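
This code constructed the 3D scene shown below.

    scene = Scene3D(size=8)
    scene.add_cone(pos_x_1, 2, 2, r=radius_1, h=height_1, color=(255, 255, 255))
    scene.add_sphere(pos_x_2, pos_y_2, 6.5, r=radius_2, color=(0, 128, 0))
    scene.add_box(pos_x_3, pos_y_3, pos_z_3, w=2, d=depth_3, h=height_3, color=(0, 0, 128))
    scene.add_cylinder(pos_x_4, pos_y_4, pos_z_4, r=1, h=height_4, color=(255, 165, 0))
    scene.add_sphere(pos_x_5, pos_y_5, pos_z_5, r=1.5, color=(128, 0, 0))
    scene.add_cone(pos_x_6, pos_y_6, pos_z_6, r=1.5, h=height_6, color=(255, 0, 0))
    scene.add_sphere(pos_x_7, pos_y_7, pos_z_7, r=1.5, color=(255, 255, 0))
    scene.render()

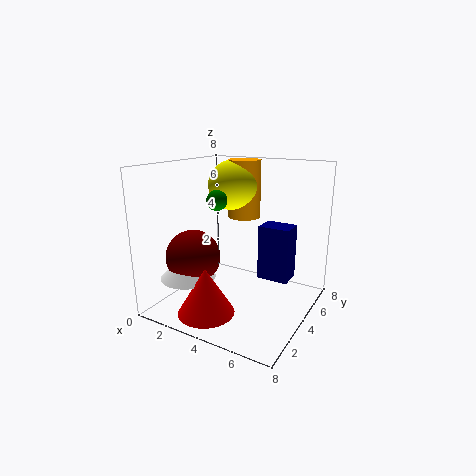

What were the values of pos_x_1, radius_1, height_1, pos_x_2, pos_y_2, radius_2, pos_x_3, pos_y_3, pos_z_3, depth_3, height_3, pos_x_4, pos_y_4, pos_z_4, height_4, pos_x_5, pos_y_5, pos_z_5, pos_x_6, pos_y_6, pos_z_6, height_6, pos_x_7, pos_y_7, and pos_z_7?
pos_x_1 = 2, radius_1 = 1.5, height_1 = 1.5, pos_x_2 = 4, pos_y_2 = 2, radius_2 = 0.5, pos_x_3 = 4, pos_y_3 = 6.5, pos_z_3 = 0.5, depth_3 = 1.5, height_3 = 3.5, pos_x_4 = 3, pos_y_4 = 6.5, pos_z_4 = 4.5, height_4 = 3.5, pos_x_5 = 2, pos_y_5 = 2.5, pos_z_5 = 3, pos_x_6 = 3.5, pos_y_6 = 1.5, pos_z_6 = 0.5, height_6 = 2.5, pos_x_7 = 2.5, pos_y_7 = 6, pos_z_7 = 6.5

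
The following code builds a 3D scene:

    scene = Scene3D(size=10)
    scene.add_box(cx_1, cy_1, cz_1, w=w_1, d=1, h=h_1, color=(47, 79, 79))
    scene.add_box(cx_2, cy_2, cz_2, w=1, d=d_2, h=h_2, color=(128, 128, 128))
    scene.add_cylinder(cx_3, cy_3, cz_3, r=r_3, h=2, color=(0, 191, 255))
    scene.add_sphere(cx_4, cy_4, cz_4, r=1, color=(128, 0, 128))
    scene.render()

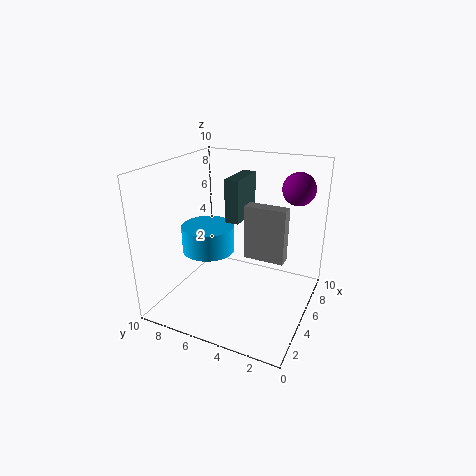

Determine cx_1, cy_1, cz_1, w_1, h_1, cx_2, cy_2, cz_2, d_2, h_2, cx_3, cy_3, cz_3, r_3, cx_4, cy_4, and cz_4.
cx_1 = 5
cy_1 = 5
cz_1 = 6
w_1 = 3
h_1 = 3
cx_2 = 6
cy_2 = 2
cz_2 = 3
d_2 = 3
h_2 = 4
cx_3 = 6
cy_3 = 8
cz_3 = 3
r_3 = 2
cx_4 = 5
cy_4 = 1
cz_4 = 9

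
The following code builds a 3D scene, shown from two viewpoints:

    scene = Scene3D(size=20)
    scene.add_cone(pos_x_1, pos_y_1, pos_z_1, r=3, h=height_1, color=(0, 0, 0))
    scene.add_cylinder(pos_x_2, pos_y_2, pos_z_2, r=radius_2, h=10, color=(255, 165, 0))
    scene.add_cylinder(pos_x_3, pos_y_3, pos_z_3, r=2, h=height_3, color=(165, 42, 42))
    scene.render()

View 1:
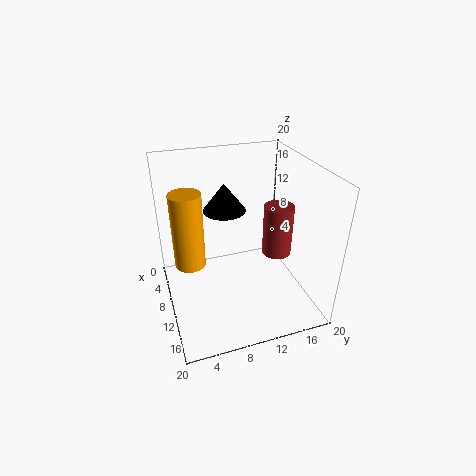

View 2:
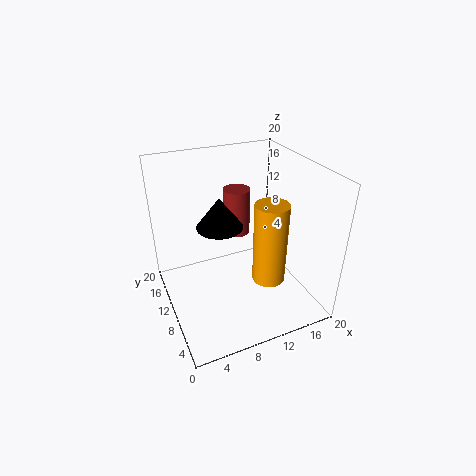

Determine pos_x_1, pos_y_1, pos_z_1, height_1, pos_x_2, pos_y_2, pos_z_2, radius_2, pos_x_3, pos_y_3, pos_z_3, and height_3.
pos_x_1 = 7; pos_y_1 = 9; pos_z_1 = 13; height_1 = 4; pos_x_2 = 11; pos_y_2 = 3; pos_z_2 = 8; radius_2 = 2; pos_x_3 = 12; pos_y_3 = 15; pos_z_3 = 8; height_3 = 7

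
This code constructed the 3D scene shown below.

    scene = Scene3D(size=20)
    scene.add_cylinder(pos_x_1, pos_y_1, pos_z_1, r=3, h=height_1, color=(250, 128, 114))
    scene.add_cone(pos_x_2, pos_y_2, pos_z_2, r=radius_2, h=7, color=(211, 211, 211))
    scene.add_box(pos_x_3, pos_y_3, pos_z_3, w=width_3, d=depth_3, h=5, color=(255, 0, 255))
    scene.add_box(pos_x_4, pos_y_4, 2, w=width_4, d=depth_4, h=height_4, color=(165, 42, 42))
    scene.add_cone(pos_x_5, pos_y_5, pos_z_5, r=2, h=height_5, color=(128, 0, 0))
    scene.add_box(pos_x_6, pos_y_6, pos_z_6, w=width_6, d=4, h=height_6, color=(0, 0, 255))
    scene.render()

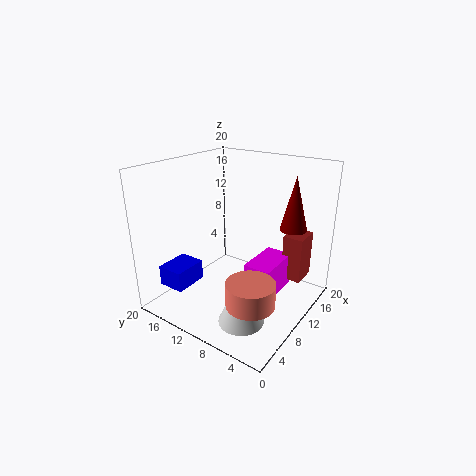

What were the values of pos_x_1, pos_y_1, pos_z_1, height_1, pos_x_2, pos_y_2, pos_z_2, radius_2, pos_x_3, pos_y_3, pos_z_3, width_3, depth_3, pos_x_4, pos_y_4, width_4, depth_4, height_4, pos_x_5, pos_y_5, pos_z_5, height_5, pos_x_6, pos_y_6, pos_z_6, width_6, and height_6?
pos_x_1 = 4; pos_y_1 = 4; pos_z_1 = 5; height_1 = 3; pos_x_2 = 5; pos_y_2 = 6; pos_z_2 = 1; radius_2 = 3; pos_x_3 = 10; pos_y_3 = 5; pos_z_3 = 1; width_3 = 7; depth_3 = 4; pos_x_4 = 16; pos_y_4 = 3; width_4 = 4; depth_4 = 3; height_4 = 7; pos_x_5 = 17; pos_y_5 = 5; pos_z_5 = 10; height_5 = 8; pos_x_6 = 4; pos_y_6 = 16; pos_z_6 = 2; width_6 = 5; height_6 = 3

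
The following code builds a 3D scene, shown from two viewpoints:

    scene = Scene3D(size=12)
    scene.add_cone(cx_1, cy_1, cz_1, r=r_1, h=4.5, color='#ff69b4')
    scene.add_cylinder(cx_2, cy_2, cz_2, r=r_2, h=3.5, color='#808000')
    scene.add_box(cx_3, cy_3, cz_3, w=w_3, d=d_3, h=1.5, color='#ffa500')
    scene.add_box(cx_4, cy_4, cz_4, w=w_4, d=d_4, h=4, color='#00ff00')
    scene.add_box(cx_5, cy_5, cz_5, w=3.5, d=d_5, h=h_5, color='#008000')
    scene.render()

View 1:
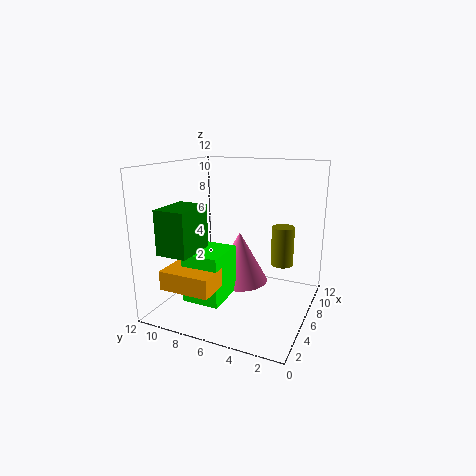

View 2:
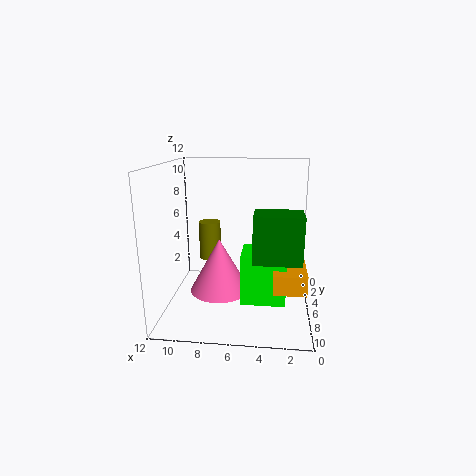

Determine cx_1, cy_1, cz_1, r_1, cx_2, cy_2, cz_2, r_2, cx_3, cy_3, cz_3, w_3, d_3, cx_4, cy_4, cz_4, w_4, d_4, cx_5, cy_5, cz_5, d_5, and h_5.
cx_1 = 7.5, cy_1 = 6.5, cz_1 = 1.5, r_1 = 2.5, cx_2 = 9, cy_2 = 3, cz_2 = 3, r_2 = 1, cx_3 = 0.5, cy_3 = 6, cz_3 = 3, w_3 = 2.5, d_3 = 4, cx_4 = 2, cy_4 = 6, cz_4 = 1.5, w_4 = 3.5, d_4 = 3, cx_5 = 1, cy_5 = 8, cz_5 = 5.5, d_5 = 2.5, h_5 = 3.5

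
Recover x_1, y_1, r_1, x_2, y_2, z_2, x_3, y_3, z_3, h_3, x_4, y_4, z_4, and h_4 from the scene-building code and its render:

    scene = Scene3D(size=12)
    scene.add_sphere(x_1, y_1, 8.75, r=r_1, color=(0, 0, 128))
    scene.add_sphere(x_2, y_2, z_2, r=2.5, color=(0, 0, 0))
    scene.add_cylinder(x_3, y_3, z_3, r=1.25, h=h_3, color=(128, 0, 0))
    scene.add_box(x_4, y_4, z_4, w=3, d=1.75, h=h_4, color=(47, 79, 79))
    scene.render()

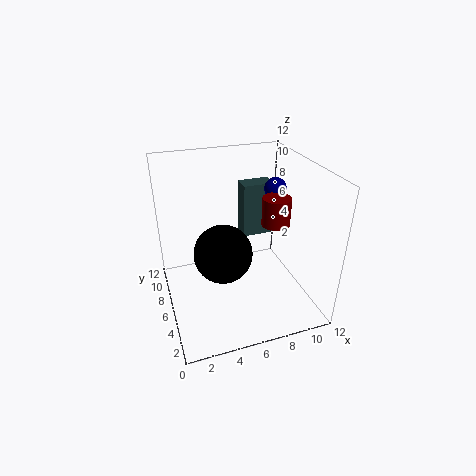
x_1 = 10.5; y_1 = 8.75; r_1 = 1; x_2 = 4.75; y_2 = 6.25; z_2 = 4.5; x_3 = 9.75; y_3 = 6.75; z_3 = 6.25; h_3 = 2.5; x_4 = 8; y_4 = 10; z_4 = 3.5; h_4 = 5.25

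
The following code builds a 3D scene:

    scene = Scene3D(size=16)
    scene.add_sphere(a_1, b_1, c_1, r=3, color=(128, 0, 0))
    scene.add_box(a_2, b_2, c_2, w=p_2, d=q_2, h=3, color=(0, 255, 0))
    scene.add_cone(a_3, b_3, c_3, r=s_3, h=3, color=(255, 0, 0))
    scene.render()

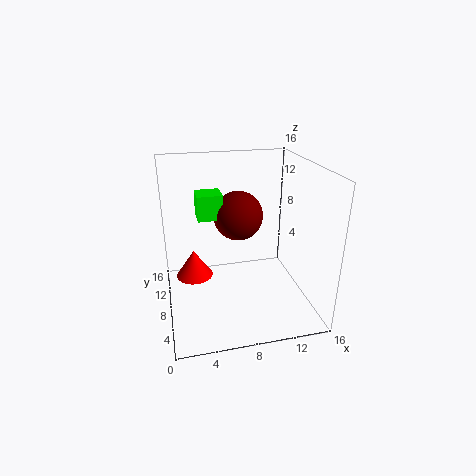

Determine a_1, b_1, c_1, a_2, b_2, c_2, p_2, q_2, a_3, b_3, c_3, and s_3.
a_1 = 9, b_1 = 12, c_1 = 9, a_2 = 4, b_2 = 11, c_2 = 9, p_2 = 3, q_2 = 3, a_3 = 3, b_3 = 8, c_3 = 4, s_3 = 2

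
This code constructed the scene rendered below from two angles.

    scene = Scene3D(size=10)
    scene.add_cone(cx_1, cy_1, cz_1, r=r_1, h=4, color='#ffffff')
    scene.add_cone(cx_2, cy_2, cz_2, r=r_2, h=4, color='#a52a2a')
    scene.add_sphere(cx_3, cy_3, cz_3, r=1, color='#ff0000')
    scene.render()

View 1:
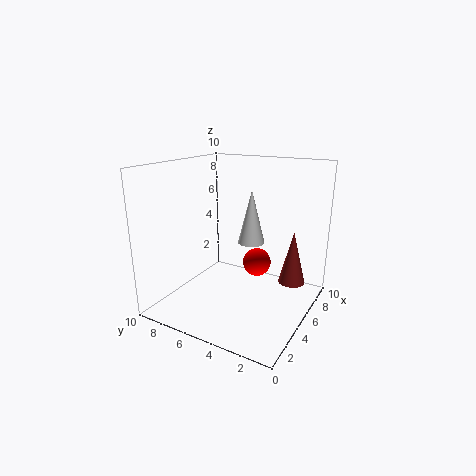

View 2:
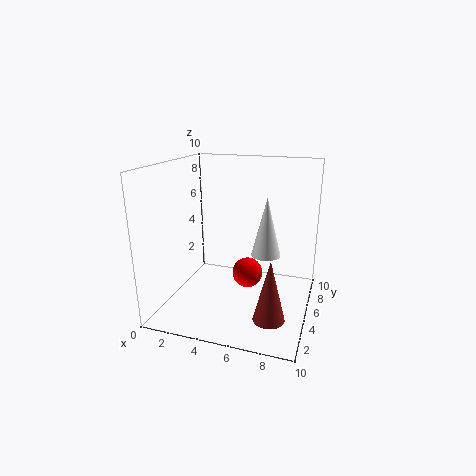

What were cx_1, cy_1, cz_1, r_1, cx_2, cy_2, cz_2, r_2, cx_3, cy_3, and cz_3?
cx_1 = 7, cy_1 = 5, cz_1 = 4, r_1 = 1, cx_2 = 8, cy_2 = 2, cz_2 = 1, r_2 = 1, cx_3 = 6, cy_3 = 4, cz_3 = 3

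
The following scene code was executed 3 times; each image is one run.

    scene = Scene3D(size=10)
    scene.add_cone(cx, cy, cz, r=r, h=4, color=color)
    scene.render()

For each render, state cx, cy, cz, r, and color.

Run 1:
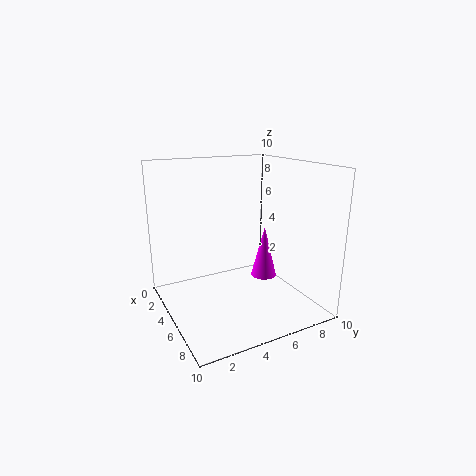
cx = 3.75
cy = 8
cz = 1
r = 1
color = 'magenta'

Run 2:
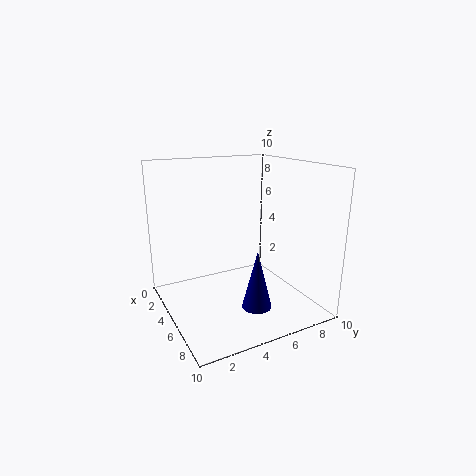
cx = 7.25
cy = 5.25
cz = 0.75
r = 1
color = 'navy'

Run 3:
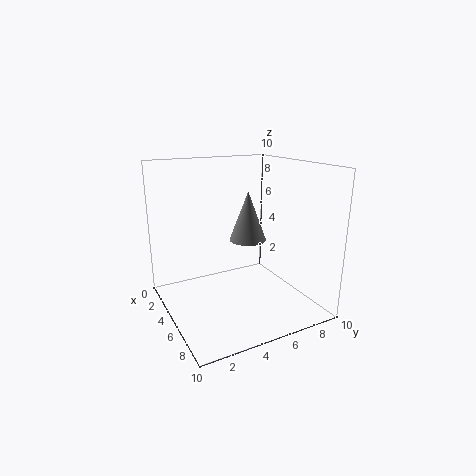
cx = 2
cy = 7.5
cz = 3.5
r = 1.5
color = 'gray'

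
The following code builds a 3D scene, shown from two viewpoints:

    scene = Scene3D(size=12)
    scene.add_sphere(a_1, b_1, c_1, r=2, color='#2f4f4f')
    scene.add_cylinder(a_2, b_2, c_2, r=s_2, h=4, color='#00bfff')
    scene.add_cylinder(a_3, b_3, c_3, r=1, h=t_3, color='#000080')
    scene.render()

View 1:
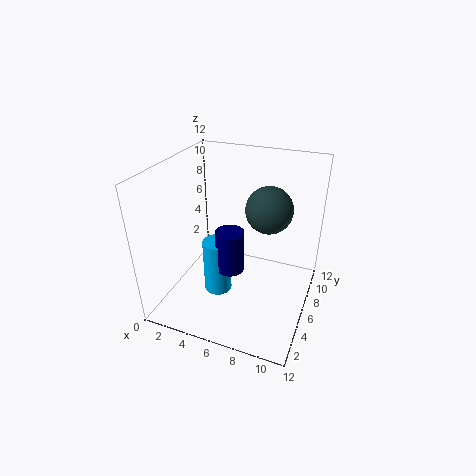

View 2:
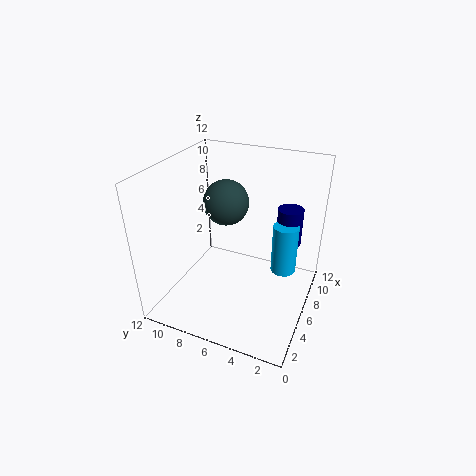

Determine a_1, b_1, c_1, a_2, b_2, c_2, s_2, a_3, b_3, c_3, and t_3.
a_1 = 8; b_1 = 8; c_1 = 8; a_2 = 6; b_2 = 2; c_2 = 4; s_2 = 1; a_3 = 7; b_3 = 2; c_3 = 6; t_3 = 3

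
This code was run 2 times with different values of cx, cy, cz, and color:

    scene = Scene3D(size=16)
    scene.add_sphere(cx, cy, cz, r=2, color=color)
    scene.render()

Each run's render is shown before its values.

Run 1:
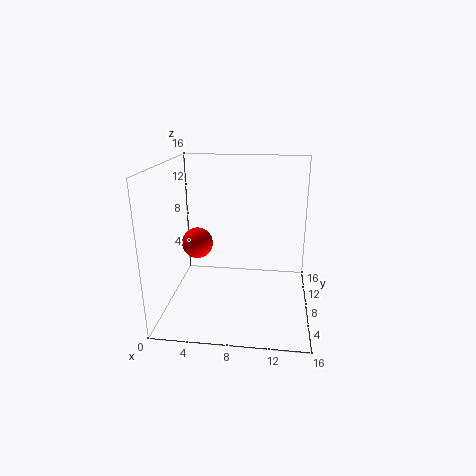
cx = 2; cy = 13; cz = 5; color = 'red'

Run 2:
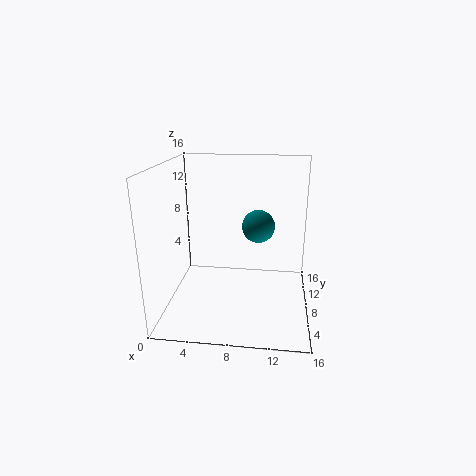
cx = 10; cy = 12; cz = 8; color = 'teal'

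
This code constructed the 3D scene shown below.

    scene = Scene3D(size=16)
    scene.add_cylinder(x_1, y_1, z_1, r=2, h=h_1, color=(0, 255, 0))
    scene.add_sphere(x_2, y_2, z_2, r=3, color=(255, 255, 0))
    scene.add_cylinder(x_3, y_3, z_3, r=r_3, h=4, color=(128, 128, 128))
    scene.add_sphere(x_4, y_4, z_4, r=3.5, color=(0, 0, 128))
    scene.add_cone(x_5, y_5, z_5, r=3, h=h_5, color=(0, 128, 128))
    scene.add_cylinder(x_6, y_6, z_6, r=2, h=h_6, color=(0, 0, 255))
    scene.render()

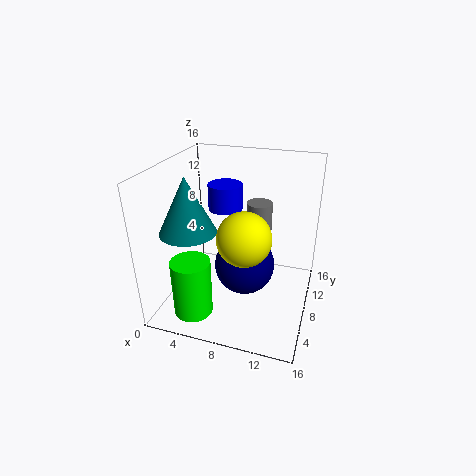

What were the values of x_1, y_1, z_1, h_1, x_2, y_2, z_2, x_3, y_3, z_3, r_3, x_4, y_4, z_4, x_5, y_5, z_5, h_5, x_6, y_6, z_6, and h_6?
x_1 = 5; y_1 = 2; z_1 = 2; h_1 = 6; x_2 = 9; y_2 = 7; z_2 = 8.5; x_3 = 9.5; y_3 = 11.5; z_3 = 7; r_3 = 1.5; x_4 = 8.5; y_4 = 9; z_4 = 4; x_5 = 3.5; y_5 = 5; z_5 = 9.5; h_5 = 6; x_6 = 5.5; y_6 = 11; z_6 = 10; h_6 = 3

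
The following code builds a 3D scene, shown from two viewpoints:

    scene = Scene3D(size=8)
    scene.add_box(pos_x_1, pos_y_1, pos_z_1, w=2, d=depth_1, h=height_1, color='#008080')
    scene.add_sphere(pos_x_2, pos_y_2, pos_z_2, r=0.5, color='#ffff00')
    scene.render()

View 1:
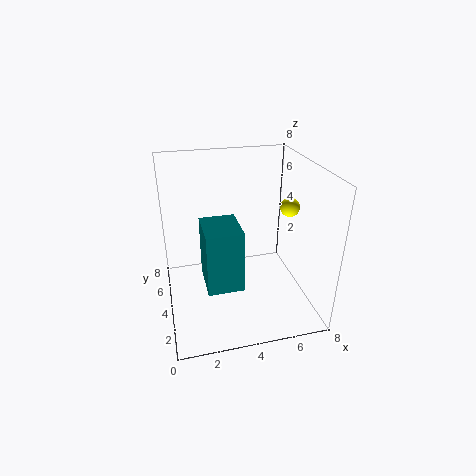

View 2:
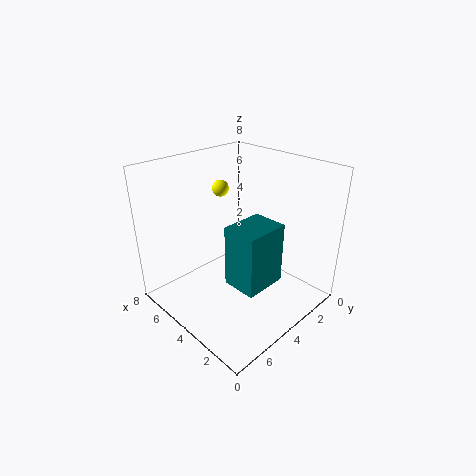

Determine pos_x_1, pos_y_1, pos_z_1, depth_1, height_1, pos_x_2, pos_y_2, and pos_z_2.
pos_x_1 = 2; pos_y_1 = 2.5; pos_z_1 = 1.5; depth_1 = 2.5; height_1 = 3.5; pos_x_2 = 6.5; pos_y_2 = 3; pos_z_2 = 6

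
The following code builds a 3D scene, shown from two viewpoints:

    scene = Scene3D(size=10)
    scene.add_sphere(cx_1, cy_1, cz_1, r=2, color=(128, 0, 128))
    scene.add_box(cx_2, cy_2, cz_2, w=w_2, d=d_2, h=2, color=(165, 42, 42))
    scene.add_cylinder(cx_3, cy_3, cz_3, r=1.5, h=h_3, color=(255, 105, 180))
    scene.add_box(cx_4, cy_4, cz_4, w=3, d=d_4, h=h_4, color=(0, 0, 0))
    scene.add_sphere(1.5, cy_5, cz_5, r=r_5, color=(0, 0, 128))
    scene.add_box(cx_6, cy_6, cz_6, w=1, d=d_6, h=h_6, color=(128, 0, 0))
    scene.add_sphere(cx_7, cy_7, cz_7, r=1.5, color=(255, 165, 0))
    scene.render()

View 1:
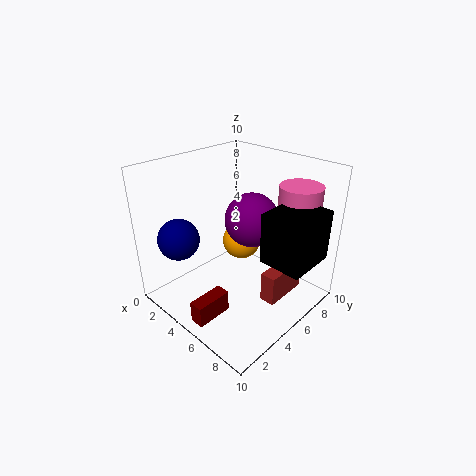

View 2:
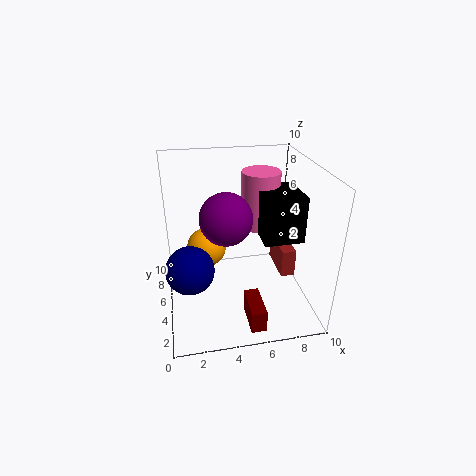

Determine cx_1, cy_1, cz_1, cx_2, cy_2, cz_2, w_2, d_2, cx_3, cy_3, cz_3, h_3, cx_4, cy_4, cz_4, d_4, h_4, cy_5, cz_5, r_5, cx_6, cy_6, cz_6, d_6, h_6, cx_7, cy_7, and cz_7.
cx_1 = 4.5; cy_1 = 7; cz_1 = 5.5; cx_2 = 8; cy_2 = 4; cz_2 = 2; w_2 = 1; d_2 = 3; cx_3 = 7.5; cy_3 = 8.5; cz_3 = 4; h_3 = 4.5; cx_4 = 7; cy_4 = 5; cz_4 = 4; d_4 = 3.5; h_4 = 3.5; cy_5 = 2.5; cz_5 = 4.5; r_5 = 1.5; cx_6 = 5; cy_6 = 0.5; cz_6 = 0.5; d_6 = 2.5; h_6 = 1.5; cx_7 = 3; cy_7 = 7.5; cz_7 = 3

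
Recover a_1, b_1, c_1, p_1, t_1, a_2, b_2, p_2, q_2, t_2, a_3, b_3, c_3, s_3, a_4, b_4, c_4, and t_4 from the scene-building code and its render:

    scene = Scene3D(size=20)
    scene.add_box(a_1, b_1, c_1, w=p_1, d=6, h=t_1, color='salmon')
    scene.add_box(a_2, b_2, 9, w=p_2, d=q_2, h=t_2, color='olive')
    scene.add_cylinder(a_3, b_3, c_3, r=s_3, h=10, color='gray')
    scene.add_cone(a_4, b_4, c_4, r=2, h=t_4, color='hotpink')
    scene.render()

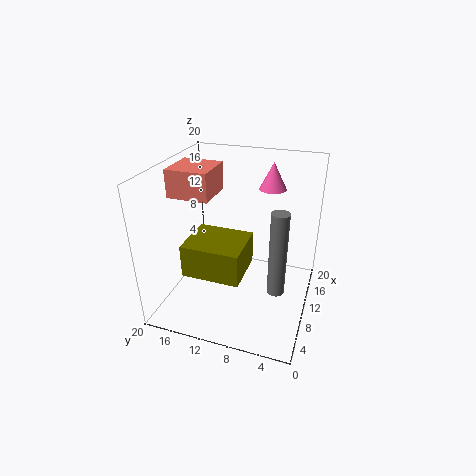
a_1 = 9, b_1 = 14, c_1 = 15, p_1 = 6, t_1 = 4, a_2 = 1, b_2 = 7, p_2 = 6, q_2 = 7, t_2 = 4, a_3 = 3, b_3 = 3, c_3 = 8, s_3 = 1, a_4 = 17, b_4 = 7, c_4 = 15, t_4 = 4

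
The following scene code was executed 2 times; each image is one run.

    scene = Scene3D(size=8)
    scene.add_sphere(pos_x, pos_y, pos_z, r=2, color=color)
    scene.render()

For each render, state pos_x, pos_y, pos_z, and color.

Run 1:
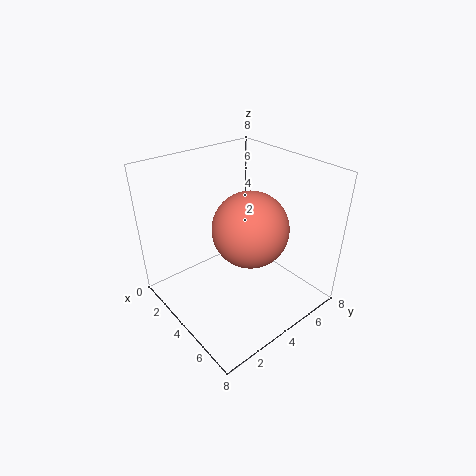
pos_x = 5, pos_y = 4, pos_z = 5, color = 'salmon'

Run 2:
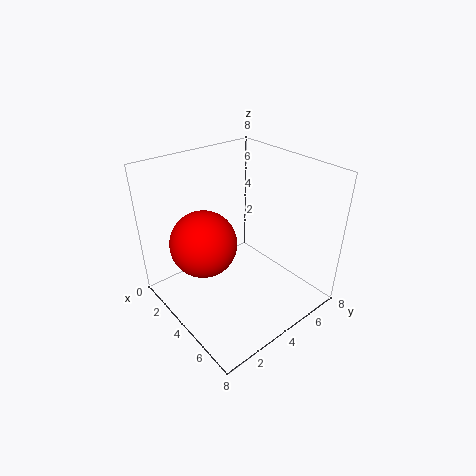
pos_x = 2, pos_y = 3, pos_z = 3, color = 'red'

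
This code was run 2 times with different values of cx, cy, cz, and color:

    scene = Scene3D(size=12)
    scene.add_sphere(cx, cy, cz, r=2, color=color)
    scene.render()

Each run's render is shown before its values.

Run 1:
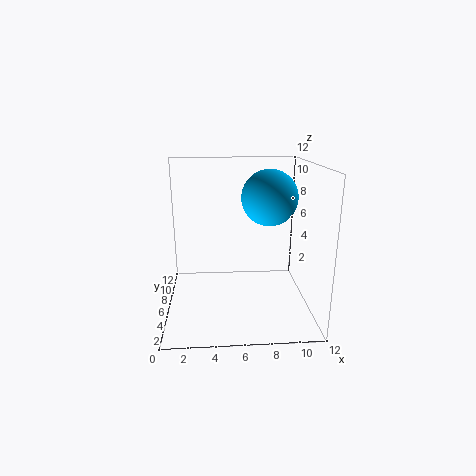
cx = 8
cy = 3
cz = 10
color = 'deepskyblue'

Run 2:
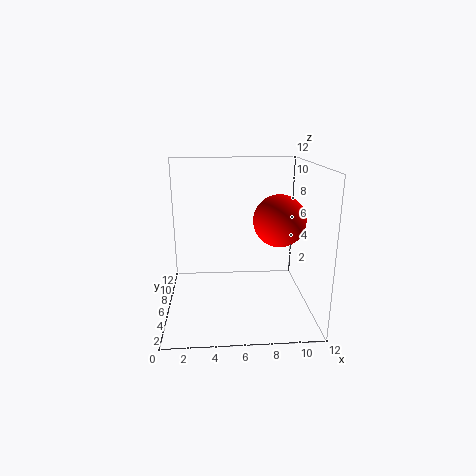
cx = 9
cy = 4
cz = 8
color = 'red'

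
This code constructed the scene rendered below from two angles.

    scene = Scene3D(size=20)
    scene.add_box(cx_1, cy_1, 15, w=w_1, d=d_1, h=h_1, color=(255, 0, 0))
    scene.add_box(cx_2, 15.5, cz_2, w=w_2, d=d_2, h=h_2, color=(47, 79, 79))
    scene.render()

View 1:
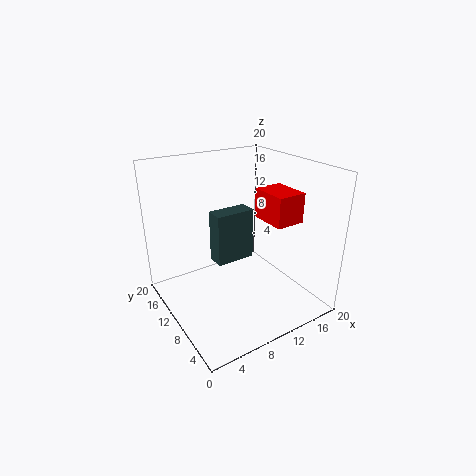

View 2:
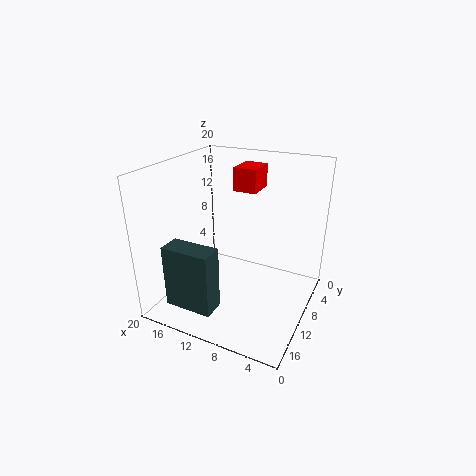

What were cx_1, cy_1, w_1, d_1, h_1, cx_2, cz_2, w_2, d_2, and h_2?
cx_1 = 9.5; cy_1 = 1; w_1 = 3.5; d_1 = 4.5; h_1 = 3.5; cx_2 = 10; cz_2 = 2.5; w_2 = 6.5; d_2 = 3; h_2 = 8.5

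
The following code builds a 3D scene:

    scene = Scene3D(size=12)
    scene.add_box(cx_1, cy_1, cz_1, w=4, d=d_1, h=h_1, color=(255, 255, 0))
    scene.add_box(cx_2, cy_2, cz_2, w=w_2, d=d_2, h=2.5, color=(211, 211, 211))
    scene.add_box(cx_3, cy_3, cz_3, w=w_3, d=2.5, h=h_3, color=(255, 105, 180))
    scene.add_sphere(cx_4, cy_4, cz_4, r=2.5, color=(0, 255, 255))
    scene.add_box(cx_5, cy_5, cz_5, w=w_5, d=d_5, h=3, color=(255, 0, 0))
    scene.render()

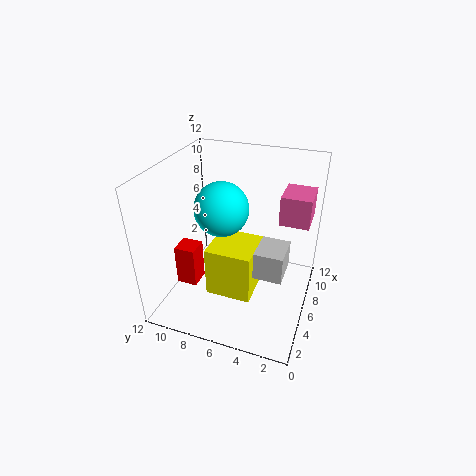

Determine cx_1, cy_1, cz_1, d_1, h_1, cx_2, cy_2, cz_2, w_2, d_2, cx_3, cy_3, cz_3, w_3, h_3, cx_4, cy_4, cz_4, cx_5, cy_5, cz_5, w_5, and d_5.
cx_1 = 4.5
cy_1 = 4.5
cz_1 = 0.5
d_1 = 4
h_1 = 4.5
cx_2 = 5.5
cy_2 = 2
cz_2 = 2.5
w_2 = 3
d_2 = 3
cx_3 = 7.5
cy_3 = 0.5
cz_3 = 7
w_3 = 3
h_3 = 2.5
cx_4 = 8.5
cy_4 = 8.5
cz_4 = 7
cx_5 = 1
cy_5 = 7.5
cz_5 = 4.5
w_5 = 1.5
d_5 = 1.5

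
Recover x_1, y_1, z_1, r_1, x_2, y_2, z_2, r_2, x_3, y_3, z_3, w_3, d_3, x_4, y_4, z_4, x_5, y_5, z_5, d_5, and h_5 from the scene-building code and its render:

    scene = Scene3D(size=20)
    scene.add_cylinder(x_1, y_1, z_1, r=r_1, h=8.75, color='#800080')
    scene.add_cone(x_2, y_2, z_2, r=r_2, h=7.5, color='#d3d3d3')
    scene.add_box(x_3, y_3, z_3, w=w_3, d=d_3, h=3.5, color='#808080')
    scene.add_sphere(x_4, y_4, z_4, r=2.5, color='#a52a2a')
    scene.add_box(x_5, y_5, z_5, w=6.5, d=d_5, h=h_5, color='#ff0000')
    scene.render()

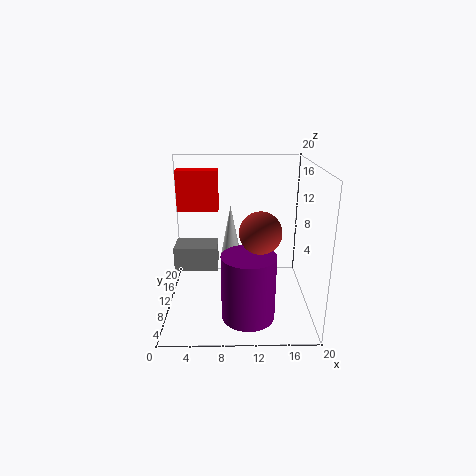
x_1 = 11.25
y_1 = 4.75
z_1 = 1
r_1 = 3.5
x_2 = 9
y_2 = 10.25
z_2 = 7
r_2 = 1.5
x_3 = 0.75
y_3 = 10.75
z_3 = 4.5
w_3 = 6.25
d_3 = 4.25
x_4 = 12.5
y_4 = 3.5
z_4 = 13.25
x_5 = 0.5
y_5 = 17.25
z_5 = 11.5
d_5 = 2.5
h_5 = 6.5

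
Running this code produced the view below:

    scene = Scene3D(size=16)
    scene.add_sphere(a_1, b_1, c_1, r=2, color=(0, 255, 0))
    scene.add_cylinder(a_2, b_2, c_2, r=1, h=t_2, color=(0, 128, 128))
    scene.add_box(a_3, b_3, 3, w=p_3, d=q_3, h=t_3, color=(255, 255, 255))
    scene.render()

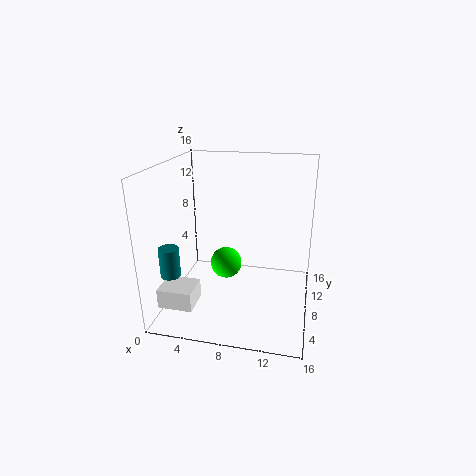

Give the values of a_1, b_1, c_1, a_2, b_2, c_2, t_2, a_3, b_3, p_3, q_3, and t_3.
a_1 = 5.5, b_1 = 12, c_1 = 2.5, a_2 = 2.5, b_2 = 2, c_2 = 6, t_2 = 3, a_3 = 1.5, b_3 = 0.5, p_3 = 3.5, q_3 = 3, t_3 = 2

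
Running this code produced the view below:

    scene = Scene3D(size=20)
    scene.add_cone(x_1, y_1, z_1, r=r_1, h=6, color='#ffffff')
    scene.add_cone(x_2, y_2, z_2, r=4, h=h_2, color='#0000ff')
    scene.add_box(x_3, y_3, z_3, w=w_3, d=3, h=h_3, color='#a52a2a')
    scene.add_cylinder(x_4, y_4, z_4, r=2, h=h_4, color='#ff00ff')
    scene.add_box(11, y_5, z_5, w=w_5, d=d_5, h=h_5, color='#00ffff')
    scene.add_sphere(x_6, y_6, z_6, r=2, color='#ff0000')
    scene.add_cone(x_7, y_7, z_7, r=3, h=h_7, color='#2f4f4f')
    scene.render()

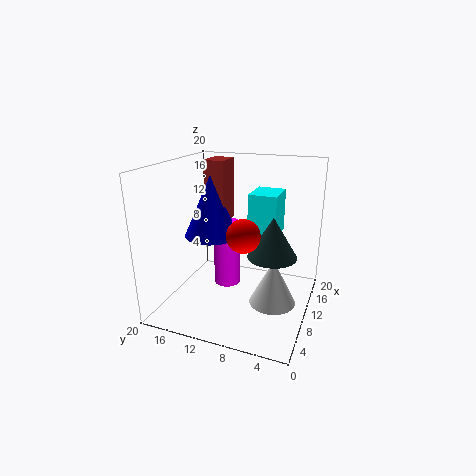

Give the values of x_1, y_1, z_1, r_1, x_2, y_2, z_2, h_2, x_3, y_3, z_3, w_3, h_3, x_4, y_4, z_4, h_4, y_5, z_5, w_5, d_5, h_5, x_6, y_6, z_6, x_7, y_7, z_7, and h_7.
x_1 = 7
y_1 = 4
z_1 = 3
r_1 = 3
x_2 = 12
y_2 = 15
z_2 = 9
h_2 = 9
x_3 = 12
y_3 = 13
z_3 = 11
w_3 = 4
h_3 = 9
x_4 = 13
y_4 = 13
z_4 = 1
h_4 = 10
y_5 = 5
z_5 = 10
w_5 = 5
d_5 = 4
h_5 = 6
x_6 = 4
y_6 = 7
z_6 = 13
x_7 = 6
y_7 = 4
z_7 = 10
h_7 = 5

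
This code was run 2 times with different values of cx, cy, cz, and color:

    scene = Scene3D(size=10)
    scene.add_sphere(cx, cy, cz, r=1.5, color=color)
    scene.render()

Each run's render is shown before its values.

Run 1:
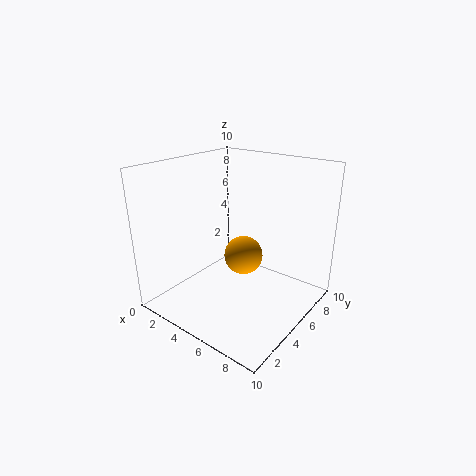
cx = 4
cy = 7
cz = 2.5
color = 'orange'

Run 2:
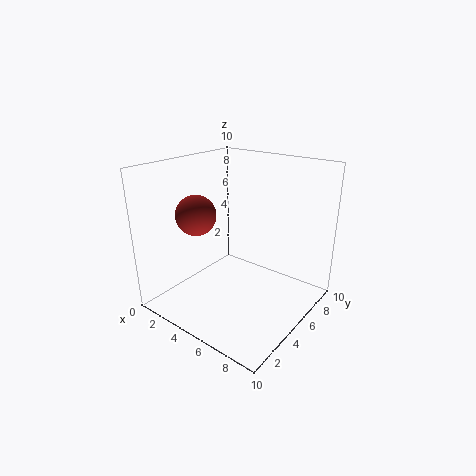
cx = 1.5
cy = 4.5
cz = 6
color = 'brown'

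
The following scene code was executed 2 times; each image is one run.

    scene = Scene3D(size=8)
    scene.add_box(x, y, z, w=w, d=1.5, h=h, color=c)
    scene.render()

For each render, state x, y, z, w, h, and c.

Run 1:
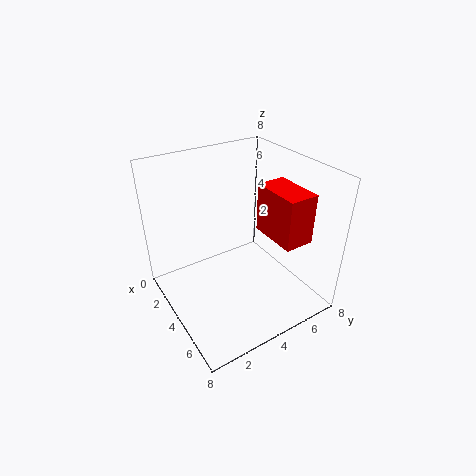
x = 5, y = 4.5, z = 5, w = 2.5, h = 2.5, c = 'red'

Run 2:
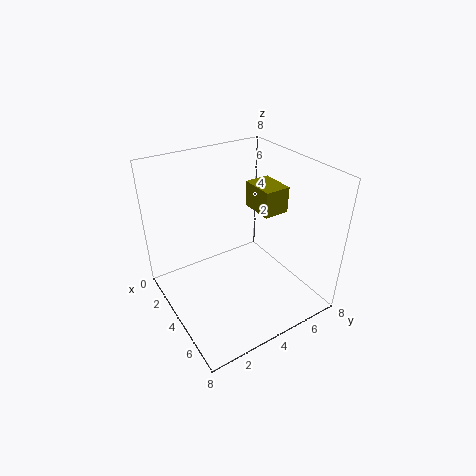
x = 2.5, y = 5.5, z = 5, w = 2, h = 1.5, c = 'olive'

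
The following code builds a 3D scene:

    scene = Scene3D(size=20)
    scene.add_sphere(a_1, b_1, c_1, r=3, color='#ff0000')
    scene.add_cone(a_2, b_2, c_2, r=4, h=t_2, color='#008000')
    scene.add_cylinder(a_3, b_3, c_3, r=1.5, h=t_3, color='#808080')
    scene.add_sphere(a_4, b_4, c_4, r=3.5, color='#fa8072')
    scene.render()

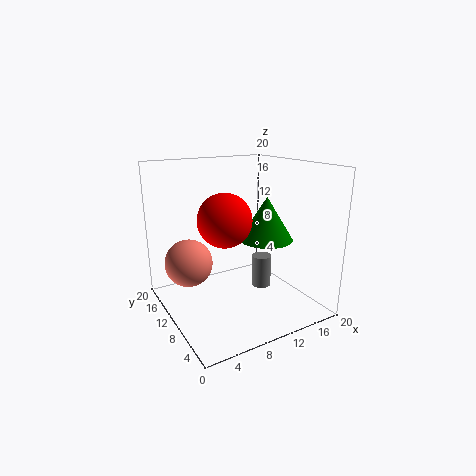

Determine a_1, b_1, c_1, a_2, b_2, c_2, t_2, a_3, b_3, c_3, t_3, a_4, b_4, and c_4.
a_1 = 4.5, b_1 = 3.5, c_1 = 15, a_2 = 15.5, b_2 = 11, c_2 = 8.5, t_2 = 6.5, a_3 = 15.5, b_3 = 12, c_3 = 0.5, t_3 = 5, a_4 = 4.5, b_4 = 15, c_4 = 5.5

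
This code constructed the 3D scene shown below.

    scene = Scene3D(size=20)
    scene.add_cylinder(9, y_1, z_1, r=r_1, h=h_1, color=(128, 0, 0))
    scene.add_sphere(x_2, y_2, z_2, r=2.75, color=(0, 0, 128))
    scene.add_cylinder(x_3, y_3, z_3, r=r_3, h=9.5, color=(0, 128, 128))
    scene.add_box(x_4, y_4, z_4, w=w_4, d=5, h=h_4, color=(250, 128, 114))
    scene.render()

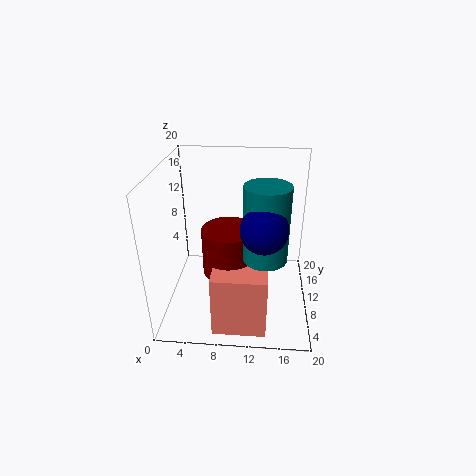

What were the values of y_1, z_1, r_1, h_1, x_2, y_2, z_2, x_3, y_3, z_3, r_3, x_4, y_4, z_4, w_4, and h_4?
y_1 = 7.5
z_1 = 6.5
r_1 = 3.5
h_1 = 6.25
x_2 = 13.5
y_2 = 3.25
z_2 = 15
x_3 = 13.75
y_3 = 5.25
z_3 = 10
r_3 = 2.75
x_4 = 7.25
y_4 = 1.5
z_4 = 0.25
w_4 = 7
h_4 = 8.5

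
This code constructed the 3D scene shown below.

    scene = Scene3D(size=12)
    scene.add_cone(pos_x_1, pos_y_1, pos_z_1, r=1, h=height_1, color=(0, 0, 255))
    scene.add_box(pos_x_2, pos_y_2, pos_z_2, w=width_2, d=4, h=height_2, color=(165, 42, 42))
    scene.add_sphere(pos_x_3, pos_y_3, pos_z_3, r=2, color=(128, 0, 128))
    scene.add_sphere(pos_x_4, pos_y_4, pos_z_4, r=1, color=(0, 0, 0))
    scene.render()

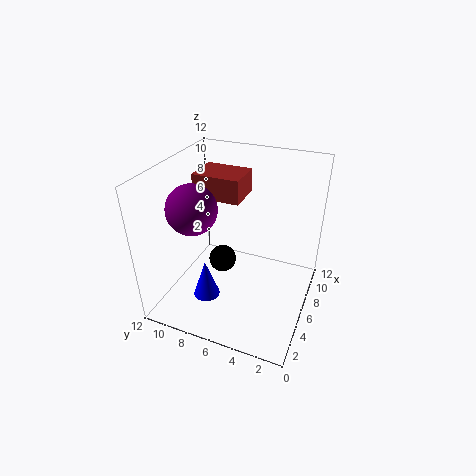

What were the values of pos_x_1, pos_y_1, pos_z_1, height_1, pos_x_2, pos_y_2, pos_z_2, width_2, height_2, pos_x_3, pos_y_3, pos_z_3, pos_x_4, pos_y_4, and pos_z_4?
pos_x_1 = 2
pos_y_1 = 7
pos_z_1 = 3
height_1 = 3
pos_x_2 = 6
pos_y_2 = 6
pos_z_2 = 9
width_2 = 3
height_2 = 2
pos_x_3 = 4
pos_y_3 = 9
pos_z_3 = 9
pos_x_4 = 3
pos_y_4 = 6
pos_z_4 = 6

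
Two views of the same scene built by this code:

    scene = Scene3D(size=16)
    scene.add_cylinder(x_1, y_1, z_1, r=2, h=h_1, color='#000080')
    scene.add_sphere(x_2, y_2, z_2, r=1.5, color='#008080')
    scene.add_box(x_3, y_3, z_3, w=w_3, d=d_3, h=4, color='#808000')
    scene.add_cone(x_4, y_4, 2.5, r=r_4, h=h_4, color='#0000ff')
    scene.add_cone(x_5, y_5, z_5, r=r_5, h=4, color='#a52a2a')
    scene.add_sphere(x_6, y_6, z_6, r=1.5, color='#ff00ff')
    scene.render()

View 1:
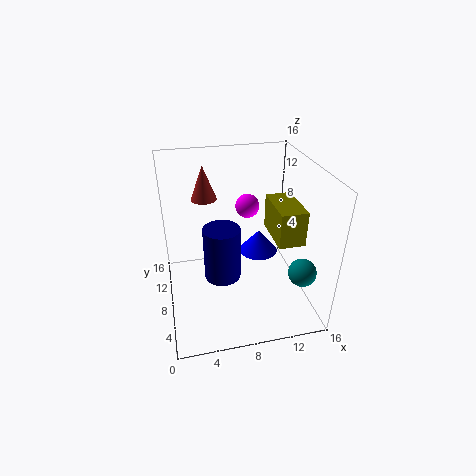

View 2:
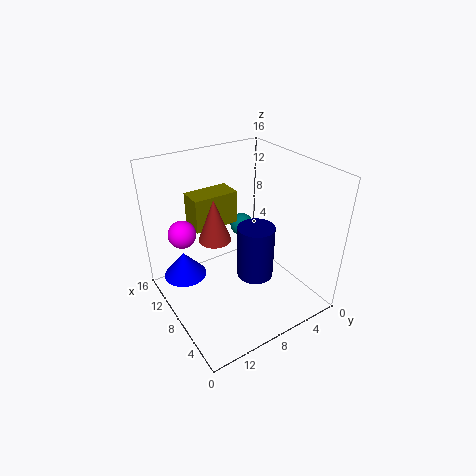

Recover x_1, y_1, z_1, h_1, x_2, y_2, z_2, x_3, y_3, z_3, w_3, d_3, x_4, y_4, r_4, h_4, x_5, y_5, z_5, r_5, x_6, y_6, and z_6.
x_1 = 6, y_1 = 7, z_1 = 4, h_1 = 6, x_2 = 14, y_2 = 3.5, z_2 = 5.5, x_3 = 12, y_3 = 5.5, z_3 = 7.5, w_3 = 3, d_3 = 5.5, x_4 = 12, y_4 = 13, r_4 = 2.5, h_4 = 3, x_5 = 5, y_5 = 12.5, z_5 = 11, r_5 = 1.5, x_6 = 10.5, y_6 = 13.5, z_6 = 9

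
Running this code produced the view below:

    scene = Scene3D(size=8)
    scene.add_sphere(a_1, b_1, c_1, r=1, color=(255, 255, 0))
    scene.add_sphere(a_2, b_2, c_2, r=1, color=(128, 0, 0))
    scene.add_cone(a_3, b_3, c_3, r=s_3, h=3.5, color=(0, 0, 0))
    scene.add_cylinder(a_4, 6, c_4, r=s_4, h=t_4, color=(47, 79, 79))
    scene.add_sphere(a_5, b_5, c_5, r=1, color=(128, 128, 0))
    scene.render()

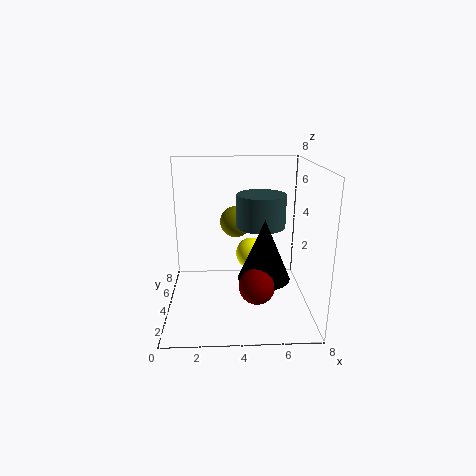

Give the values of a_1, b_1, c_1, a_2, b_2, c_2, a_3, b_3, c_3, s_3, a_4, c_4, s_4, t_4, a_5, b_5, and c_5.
a_1 = 5, b_1 = 6.5, c_1 = 2, a_2 = 5, b_2 = 3, c_2 = 1.5, a_3 = 5.5, b_3 = 4, c_3 = 1.5, s_3 = 1.5, a_4 = 5.5, c_4 = 4, s_4 = 1.5, t_4 = 2, a_5 = 4, b_5 = 7, c_5 = 4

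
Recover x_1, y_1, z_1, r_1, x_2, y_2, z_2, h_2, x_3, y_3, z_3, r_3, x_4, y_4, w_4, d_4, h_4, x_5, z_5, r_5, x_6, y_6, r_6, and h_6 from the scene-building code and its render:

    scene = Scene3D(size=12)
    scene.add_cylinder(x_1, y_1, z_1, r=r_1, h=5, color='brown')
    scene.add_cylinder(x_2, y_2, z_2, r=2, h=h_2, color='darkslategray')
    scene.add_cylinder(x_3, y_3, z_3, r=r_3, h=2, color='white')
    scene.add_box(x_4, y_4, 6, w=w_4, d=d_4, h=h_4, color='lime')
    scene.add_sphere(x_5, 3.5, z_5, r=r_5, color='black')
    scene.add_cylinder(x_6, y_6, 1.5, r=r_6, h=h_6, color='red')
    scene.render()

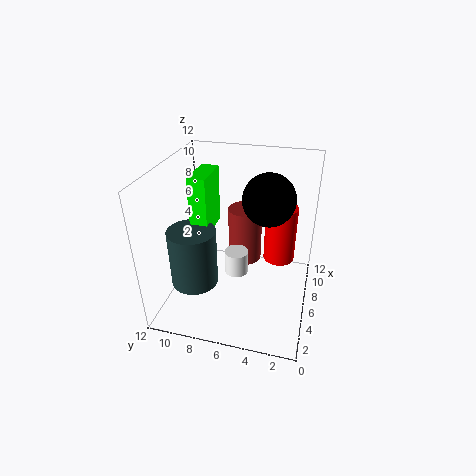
x_1 = 8.5, y_1 = 6, z_1 = 2.5, r_1 = 1.5, x_2 = 4.5, y_2 = 9.5, z_2 = 2, h_2 = 5, x_3 = 5.5, y_3 = 6, z_3 = 3, r_3 = 1, x_4 = 5.5, y_4 = 8.5, w_4 = 3.5, d_4 = 1.5, h_4 = 5, x_5 = 5.5, z_5 = 10, r_5 = 2, x_6 = 10.5, y_6 = 3, r_6 = 1.5, h_6 = 5.5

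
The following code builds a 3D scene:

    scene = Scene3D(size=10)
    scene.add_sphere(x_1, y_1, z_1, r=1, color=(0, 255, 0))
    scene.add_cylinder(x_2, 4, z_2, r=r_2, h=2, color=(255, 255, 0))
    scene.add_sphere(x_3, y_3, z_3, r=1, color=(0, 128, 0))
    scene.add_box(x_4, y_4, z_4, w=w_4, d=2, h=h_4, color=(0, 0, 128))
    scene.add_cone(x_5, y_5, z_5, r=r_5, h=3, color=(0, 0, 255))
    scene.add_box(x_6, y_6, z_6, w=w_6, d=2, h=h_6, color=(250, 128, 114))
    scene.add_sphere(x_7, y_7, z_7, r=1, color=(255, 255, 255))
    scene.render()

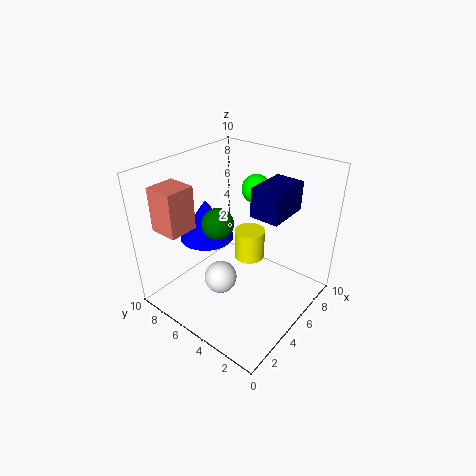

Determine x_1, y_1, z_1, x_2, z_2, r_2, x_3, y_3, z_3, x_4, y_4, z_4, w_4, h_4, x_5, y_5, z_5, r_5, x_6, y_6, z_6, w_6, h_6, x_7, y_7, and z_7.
x_1 = 7
y_1 = 5
z_1 = 8
x_2 = 5
z_2 = 4
r_2 = 1
x_3 = 3
y_3 = 5
z_3 = 7
x_4 = 5
y_4 = 2
z_4 = 7
w_4 = 3
h_4 = 2
x_5 = 5
y_5 = 8
z_5 = 4
r_5 = 2
x_6 = 1
y_6 = 7
z_6 = 6
w_6 = 2
h_6 = 3
x_7 = 2
y_7 = 4
z_7 = 4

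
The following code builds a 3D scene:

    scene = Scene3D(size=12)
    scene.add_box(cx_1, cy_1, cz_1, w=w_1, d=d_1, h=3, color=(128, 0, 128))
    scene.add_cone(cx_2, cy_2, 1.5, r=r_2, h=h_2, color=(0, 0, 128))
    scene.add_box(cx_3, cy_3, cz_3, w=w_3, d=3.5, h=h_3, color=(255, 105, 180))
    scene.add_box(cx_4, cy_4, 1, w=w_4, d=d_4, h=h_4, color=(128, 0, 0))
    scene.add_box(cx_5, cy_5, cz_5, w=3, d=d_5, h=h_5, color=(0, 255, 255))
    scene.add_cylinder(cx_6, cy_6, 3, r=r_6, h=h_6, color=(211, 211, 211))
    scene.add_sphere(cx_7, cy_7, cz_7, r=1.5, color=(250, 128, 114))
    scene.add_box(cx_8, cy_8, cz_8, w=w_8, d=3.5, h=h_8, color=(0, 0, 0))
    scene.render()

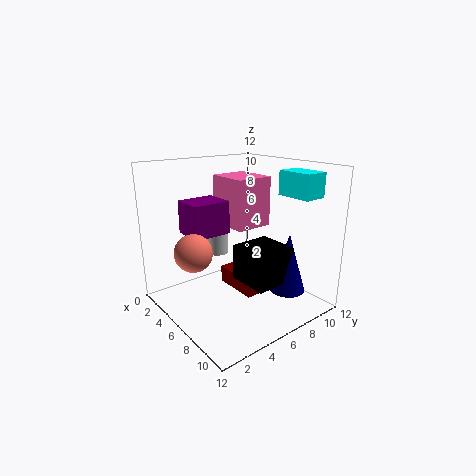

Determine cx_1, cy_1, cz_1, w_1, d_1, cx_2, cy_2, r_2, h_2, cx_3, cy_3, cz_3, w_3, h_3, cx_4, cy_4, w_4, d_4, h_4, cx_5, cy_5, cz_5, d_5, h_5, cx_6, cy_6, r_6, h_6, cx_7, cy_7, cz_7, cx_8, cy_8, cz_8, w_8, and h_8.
cx_1 = 0.5
cy_1 = 3.5
cz_1 = 5.5
w_1 = 3
d_1 = 3.5
cx_2 = 9
cy_2 = 9
r_2 = 1.5
h_2 = 5
cx_3 = 1
cy_3 = 7
cz_3 = 6
w_3 = 4
h_3 = 4.5
cx_4 = 3.5
cy_4 = 6
w_4 = 4
d_4 = 2
h_4 = 1.5
cx_5 = 7.5
cy_5 = 9
cz_5 = 9.5
d_5 = 2
h_5 = 2
cx_6 = 1.5
cy_6 = 7
r_6 = 1
h_6 = 3.5
cx_7 = 5.5
cy_7 = 2
cz_7 = 5.5
cx_8 = 6
cy_8 = 5.5
cz_8 = 2.5
w_8 = 3.5
h_8 = 3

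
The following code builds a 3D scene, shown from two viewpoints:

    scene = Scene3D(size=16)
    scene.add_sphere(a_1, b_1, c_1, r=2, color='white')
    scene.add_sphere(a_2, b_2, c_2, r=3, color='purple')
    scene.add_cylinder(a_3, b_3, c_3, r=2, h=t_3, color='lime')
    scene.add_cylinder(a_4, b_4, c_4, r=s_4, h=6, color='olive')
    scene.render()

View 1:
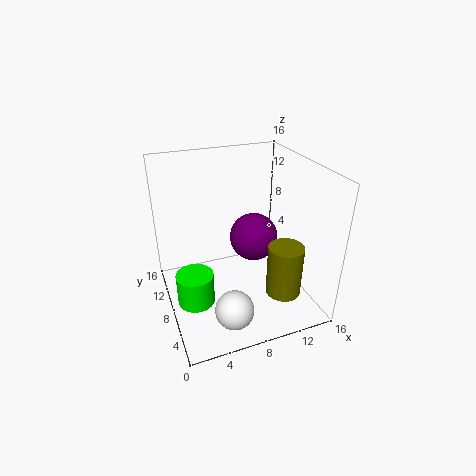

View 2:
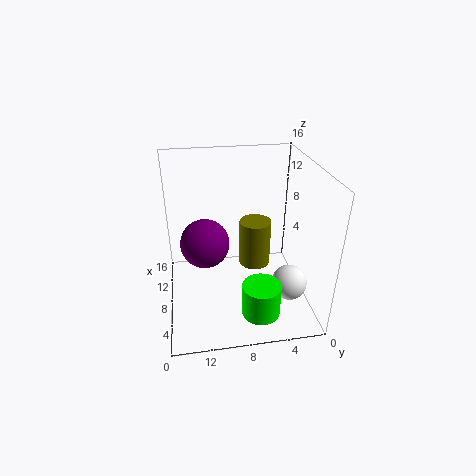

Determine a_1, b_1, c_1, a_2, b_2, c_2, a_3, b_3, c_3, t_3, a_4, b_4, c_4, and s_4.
a_1 = 5.5
b_1 = 2.5
c_1 = 3
a_2 = 11.5
b_2 = 11.5
c_2 = 5.5
a_3 = 2.5
b_3 = 6.5
c_3 = 2
t_3 = 3.5
a_4 = 12.5
b_4 = 5
c_4 = 1.5
s_4 = 2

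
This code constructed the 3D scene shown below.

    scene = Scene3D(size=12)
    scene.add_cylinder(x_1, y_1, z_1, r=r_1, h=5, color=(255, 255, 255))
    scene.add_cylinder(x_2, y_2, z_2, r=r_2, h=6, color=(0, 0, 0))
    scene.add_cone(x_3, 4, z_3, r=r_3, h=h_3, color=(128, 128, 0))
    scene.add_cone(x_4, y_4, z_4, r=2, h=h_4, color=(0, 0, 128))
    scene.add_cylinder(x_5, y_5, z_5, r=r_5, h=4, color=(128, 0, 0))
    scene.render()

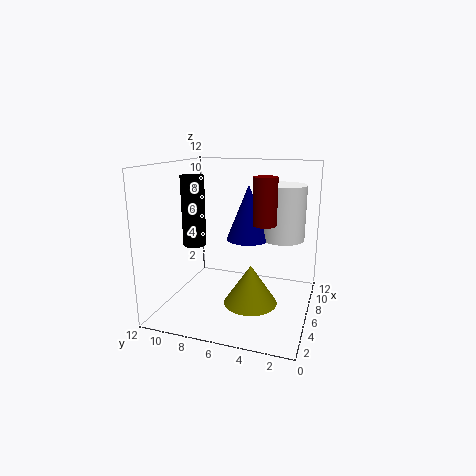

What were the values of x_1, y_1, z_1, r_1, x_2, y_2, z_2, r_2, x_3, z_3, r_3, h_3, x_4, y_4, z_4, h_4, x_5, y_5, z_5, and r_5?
x_1 = 10
y_1 = 3
z_1 = 5
r_1 = 2
x_2 = 6
y_2 = 10
z_2 = 5
r_2 = 1
x_3 = 3
z_3 = 2
r_3 = 2
h_3 = 3
x_4 = 9
y_4 = 6
z_4 = 5
h_4 = 5
x_5 = 7
y_5 = 4
z_5 = 7
r_5 = 1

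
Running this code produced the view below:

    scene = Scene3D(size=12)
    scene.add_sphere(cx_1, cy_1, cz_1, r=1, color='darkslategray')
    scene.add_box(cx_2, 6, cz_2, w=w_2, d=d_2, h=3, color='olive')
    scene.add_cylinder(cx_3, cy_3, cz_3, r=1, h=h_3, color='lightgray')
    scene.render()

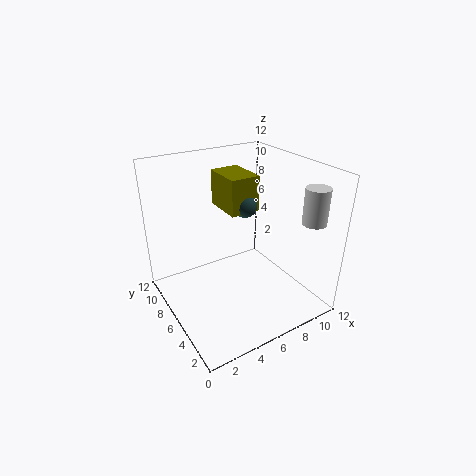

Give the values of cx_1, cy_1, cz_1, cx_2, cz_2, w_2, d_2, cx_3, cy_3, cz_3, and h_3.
cx_1 = 7, cy_1 = 6.5, cz_1 = 8.5, cx_2 = 5.5, cz_2 = 8, w_2 = 2.5, d_2 = 3.5, cx_3 = 11, cy_3 = 2.5, cz_3 = 7.5, h_3 = 3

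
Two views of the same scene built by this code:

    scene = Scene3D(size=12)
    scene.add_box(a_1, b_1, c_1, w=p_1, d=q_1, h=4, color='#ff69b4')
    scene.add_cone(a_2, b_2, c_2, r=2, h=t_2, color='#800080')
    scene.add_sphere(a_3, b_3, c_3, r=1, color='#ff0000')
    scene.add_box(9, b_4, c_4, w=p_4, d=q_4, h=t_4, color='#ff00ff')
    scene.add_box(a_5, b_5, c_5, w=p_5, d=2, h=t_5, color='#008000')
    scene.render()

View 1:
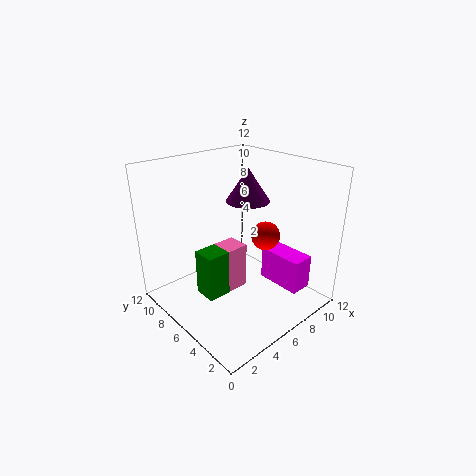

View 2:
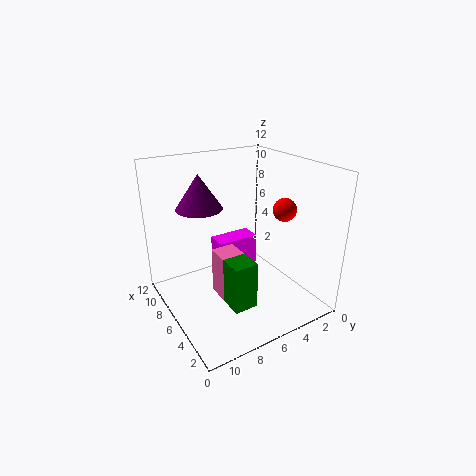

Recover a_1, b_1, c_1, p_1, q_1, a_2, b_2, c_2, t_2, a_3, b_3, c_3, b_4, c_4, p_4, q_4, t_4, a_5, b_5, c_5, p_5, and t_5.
a_1 = 5; b_1 = 6; c_1 = 1; p_1 = 2; q_1 = 2; a_2 = 9; b_2 = 8; c_2 = 8; t_2 = 3; a_3 = 5; b_3 = 2; c_3 = 8; b_4 = 2; c_4 = 1; p_4 = 2; q_4 = 4; t_4 = 3; a_5 = 3; b_5 = 6; c_5 = 1; p_5 = 3; t_5 = 4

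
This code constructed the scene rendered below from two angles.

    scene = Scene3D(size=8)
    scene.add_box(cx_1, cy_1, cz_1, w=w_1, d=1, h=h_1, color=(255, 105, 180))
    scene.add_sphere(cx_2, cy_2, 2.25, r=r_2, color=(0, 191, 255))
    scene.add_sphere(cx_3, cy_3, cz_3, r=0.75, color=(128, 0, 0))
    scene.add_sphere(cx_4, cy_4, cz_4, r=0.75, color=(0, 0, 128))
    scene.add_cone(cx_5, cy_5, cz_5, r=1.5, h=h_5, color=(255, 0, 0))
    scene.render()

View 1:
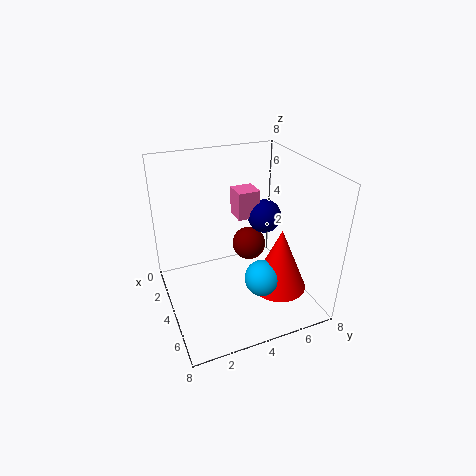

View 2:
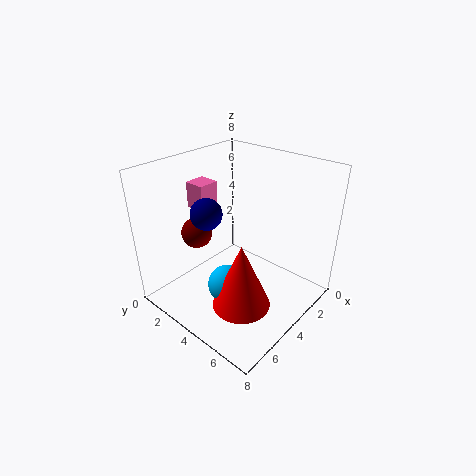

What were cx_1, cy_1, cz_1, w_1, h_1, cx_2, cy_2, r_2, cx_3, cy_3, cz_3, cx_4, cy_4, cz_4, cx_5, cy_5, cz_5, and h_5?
cx_1 = 5.5; cy_1 = 3; cz_1 = 6.5; w_1 = 1; h_1 = 1.25; cx_2 = 5.75; cy_2 = 4.75; r_2 = 1; cx_3 = 6.5; cy_3 = 3.5; cz_3 = 5.25; cx_4 = 6.5; cy_4 = 4.25; cz_4 = 6.5; cx_5 = 5.75; cy_5 = 5.75; cz_5 = 1.5; h_5 = 3.5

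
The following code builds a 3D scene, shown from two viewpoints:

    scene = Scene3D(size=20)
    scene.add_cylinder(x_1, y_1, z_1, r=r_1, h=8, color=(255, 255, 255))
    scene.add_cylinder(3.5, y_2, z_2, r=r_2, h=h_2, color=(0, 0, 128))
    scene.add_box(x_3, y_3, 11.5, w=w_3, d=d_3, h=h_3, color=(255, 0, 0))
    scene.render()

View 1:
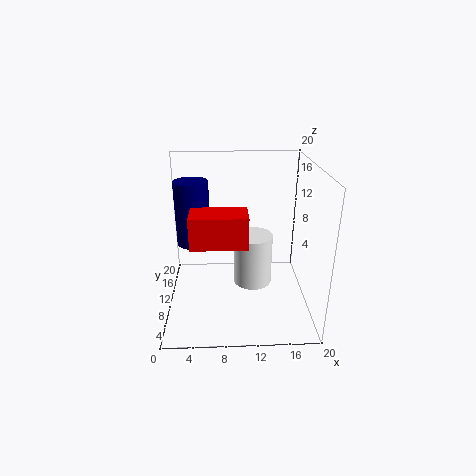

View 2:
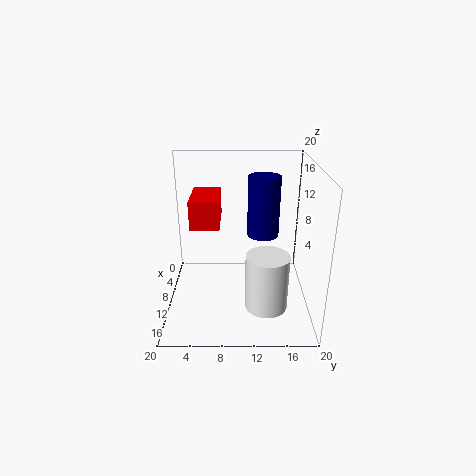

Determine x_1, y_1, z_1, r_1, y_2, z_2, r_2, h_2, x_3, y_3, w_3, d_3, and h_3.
x_1 = 12.5; y_1 = 14; z_1 = 0.5; r_1 = 3; y_2 = 14; z_2 = 7.5; r_2 = 2.5; h_2 = 9.5; x_3 = 4; y_3 = 3.5; w_3 = 7; d_3 = 4; h_3 = 4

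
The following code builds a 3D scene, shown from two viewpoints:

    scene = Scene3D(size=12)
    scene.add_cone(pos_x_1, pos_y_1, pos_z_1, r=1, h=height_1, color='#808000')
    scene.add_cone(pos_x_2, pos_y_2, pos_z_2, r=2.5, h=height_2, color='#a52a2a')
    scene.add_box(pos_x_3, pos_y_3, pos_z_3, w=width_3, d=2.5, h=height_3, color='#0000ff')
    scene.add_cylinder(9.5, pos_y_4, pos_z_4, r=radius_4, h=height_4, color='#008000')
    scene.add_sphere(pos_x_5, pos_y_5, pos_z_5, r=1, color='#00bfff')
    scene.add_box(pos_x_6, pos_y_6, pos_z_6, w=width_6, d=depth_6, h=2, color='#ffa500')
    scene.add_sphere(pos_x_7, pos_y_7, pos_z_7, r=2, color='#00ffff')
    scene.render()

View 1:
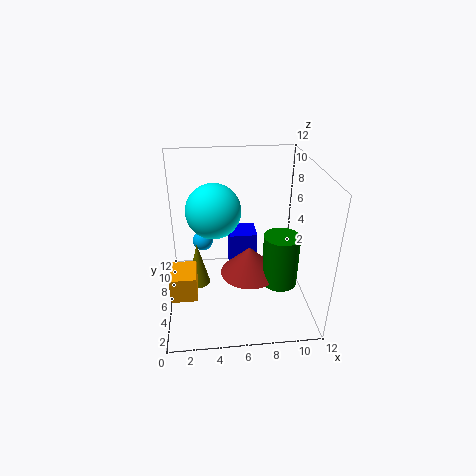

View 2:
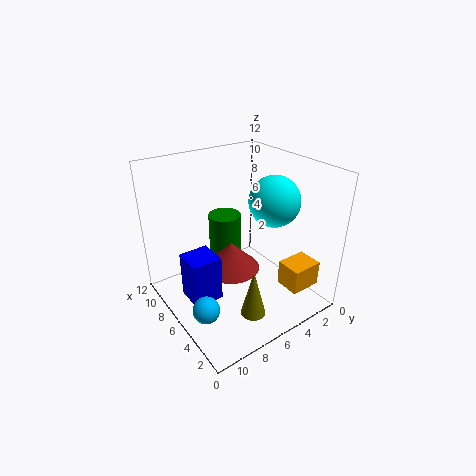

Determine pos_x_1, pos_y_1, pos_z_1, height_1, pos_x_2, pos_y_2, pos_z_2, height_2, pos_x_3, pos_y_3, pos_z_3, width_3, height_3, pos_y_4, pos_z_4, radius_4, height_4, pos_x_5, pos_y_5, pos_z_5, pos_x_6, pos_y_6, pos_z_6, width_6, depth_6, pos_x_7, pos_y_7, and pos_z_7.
pos_x_1 = 2.5; pos_y_1 = 7; pos_z_1 = 1; height_1 = 4; pos_x_2 = 7; pos_y_2 = 6; pos_z_2 = 2.5; height_2 = 2.5; pos_x_3 = 5.5; pos_y_3 = 8; pos_z_3 = 1; width_3 = 2.5; height_3 = 4; pos_y_4 = 5; pos_z_4 = 2; radius_4 = 1.5; height_4 = 4.5; pos_x_5 = 3; pos_y_5 = 11; pos_z_5 = 3; pos_x_6 = 0.5; pos_y_6 = 2; pos_z_6 = 3; width_6 = 2; depth_6 = 2.5; pos_x_7 = 4; pos_y_7 = 4; pos_z_7 = 9.5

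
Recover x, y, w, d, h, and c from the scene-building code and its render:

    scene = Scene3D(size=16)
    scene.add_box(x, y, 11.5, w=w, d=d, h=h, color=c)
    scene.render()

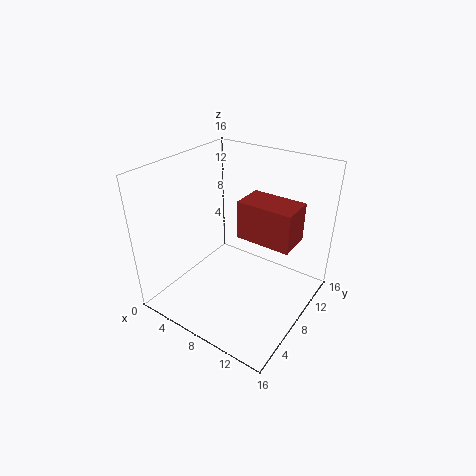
x = 11, y = 3.5, w = 5, d = 3, h = 3.5, c = 'brown'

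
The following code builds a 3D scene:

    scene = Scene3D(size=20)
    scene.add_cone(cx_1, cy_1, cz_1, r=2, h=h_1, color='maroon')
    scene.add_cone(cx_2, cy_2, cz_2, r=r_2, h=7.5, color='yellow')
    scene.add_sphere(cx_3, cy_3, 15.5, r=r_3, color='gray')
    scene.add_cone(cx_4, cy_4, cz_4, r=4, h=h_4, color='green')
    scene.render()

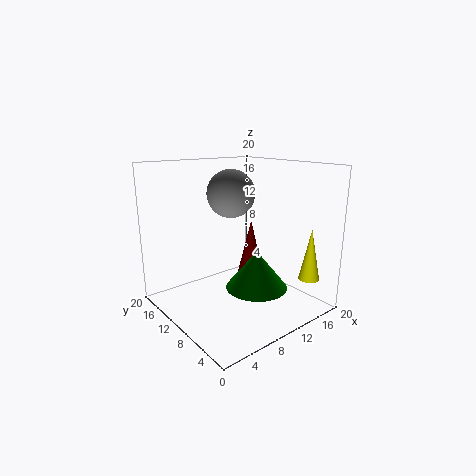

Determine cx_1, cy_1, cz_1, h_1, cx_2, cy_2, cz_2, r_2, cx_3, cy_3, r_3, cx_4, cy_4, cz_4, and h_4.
cx_1 = 11.5, cy_1 = 9, cz_1 = 4, h_1 = 8.5, cx_2 = 18.5, cy_2 = 4, cz_2 = 3.5, r_2 = 1.5, cx_3 = 11.5, cy_3 = 13.5, r_3 = 3.5, cx_4 = 9.5, cy_4 = 5.5, cz_4 = 4.5, h_4 = 5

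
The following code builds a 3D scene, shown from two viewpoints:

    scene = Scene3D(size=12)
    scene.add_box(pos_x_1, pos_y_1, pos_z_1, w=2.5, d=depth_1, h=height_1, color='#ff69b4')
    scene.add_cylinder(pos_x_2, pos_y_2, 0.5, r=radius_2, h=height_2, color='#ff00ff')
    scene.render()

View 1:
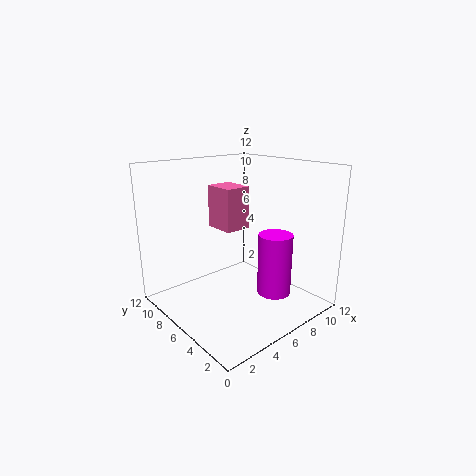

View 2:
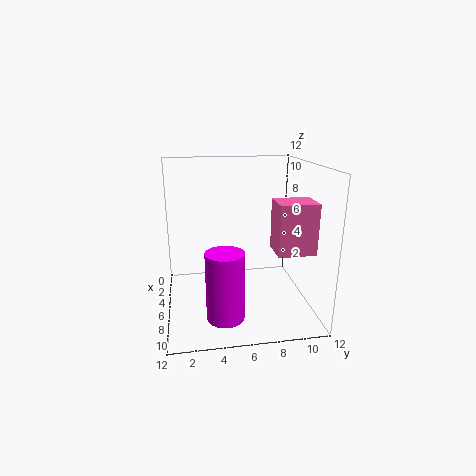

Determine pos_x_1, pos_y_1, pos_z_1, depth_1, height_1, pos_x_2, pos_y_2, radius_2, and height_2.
pos_x_1 = 7
pos_y_1 = 8.5
pos_z_1 = 5.5
depth_1 = 3
height_1 = 4
pos_x_2 = 9
pos_y_2 = 4.5
radius_2 = 1.5
height_2 = 5.5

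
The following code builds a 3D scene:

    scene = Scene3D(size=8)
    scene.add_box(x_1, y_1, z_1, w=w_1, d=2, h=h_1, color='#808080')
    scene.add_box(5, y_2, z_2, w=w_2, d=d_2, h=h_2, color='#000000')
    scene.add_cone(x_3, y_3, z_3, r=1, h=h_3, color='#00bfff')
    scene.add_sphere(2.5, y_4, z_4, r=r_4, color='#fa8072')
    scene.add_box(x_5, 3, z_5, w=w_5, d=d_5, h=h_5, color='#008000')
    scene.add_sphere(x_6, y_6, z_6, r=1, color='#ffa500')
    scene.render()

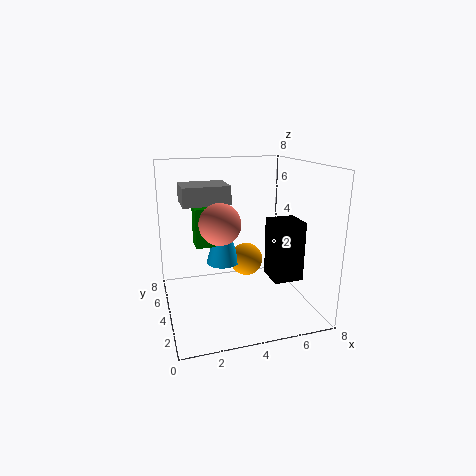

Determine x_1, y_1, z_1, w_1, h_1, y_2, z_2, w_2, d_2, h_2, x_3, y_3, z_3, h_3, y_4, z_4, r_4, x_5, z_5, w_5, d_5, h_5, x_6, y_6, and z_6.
x_1 = 1, y_1 = 3.5, z_1 = 6, w_1 = 2.5, h_1 = 1, y_2 = 1, z_2 = 2.5, w_2 = 1.5, d_2 = 1.5, h_2 = 3, x_3 = 3.5, y_3 = 5.5, z_3 = 2, h_3 = 3.5, y_4 = 2, z_4 = 5.5, r_4 = 1, x_5 = 1.5, z_5 = 4, w_5 = 1, d_5 = 1, h_5 = 2, x_6 = 5, y_6 = 5.5, z_6 = 2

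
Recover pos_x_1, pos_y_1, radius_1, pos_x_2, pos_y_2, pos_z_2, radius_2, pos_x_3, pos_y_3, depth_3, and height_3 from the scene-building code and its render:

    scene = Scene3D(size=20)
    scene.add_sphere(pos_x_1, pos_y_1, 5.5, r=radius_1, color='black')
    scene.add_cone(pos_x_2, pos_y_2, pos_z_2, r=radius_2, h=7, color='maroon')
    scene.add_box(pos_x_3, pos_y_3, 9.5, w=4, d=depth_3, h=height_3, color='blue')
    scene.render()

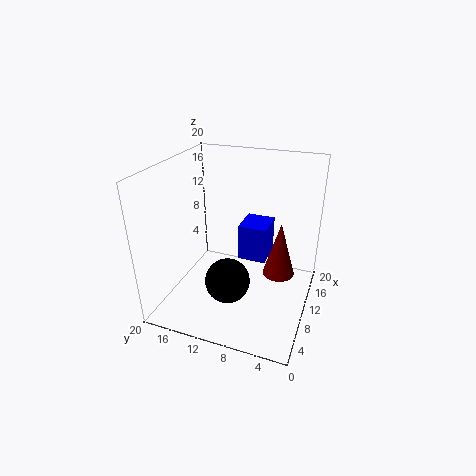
pos_x_1 = 6, pos_y_1 = 10, radius_1 = 3, pos_x_2 = 7.5, pos_y_2 = 3.5, pos_z_2 = 7.5, radius_2 = 2, pos_x_3 = 6, pos_y_3 = 5, depth_3 = 3.5, height_3 = 4.5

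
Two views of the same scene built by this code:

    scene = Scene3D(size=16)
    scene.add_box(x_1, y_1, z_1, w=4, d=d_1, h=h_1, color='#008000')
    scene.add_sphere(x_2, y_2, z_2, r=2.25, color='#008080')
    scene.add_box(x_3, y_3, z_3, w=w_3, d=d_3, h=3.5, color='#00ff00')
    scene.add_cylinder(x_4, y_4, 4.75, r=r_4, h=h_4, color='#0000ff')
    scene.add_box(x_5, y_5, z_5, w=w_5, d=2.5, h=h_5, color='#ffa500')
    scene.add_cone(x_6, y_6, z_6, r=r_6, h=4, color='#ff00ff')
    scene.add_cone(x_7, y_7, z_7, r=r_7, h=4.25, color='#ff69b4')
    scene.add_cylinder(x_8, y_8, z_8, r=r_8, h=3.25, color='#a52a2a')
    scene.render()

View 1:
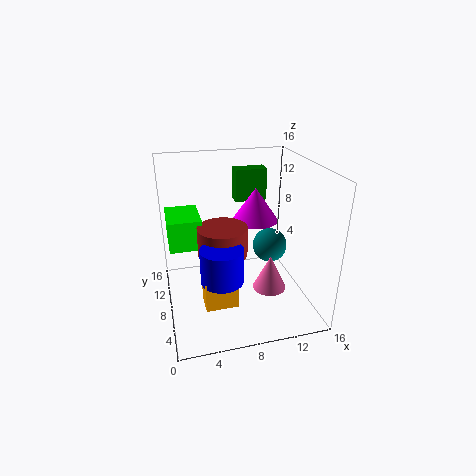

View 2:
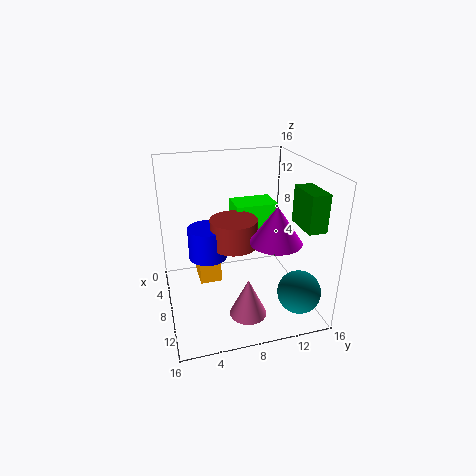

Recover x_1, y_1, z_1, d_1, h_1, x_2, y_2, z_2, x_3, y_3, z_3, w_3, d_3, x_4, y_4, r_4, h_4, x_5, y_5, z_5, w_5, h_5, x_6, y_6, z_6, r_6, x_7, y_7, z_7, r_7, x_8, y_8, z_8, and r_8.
x_1 = 9.25
y_1 = 13.75
z_1 = 10
d_1 = 2
h_1 = 4
x_2 = 13.75
y_2 = 13
z_2 = 3.75
x_3 = 0.5
y_3 = 9
z_3 = 6.5
w_3 = 3.75
d_3 = 5.25
x_4 = 5.5
y_4 = 5
r_4 = 2.25
h_4 = 3.75
x_5 = 3.5
y_5 = 3.75
z_5 = 2
w_5 = 3.5
h_5 = 3.25
x_6 = 11
y_6 = 11.25
z_6 = 8.5
r_6 = 2.75
x_7 = 12
y_7 = 8
z_7 = 0.75
r_7 = 2
x_8 = 6.25
y_8 = 8
z_8 = 6.25
r_8 = 2.75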